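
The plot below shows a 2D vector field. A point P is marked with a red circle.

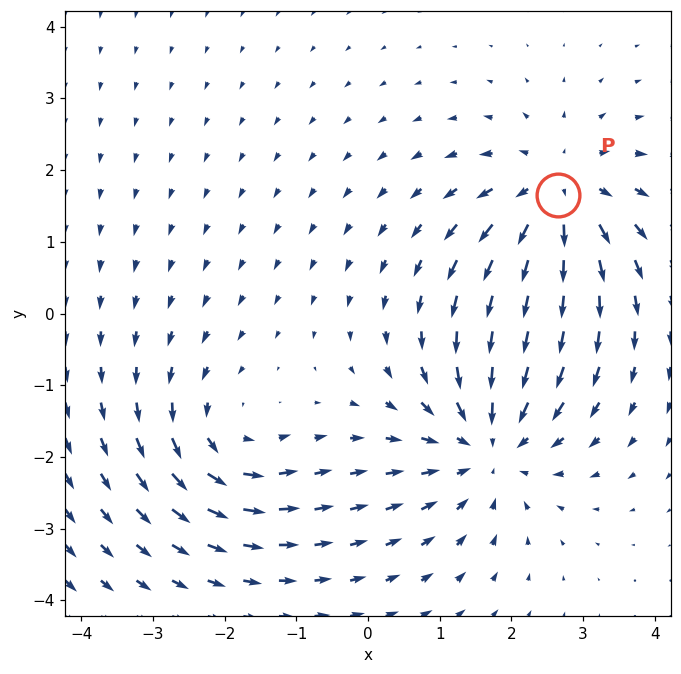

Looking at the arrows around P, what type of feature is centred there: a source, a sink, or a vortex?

At P (2.6, 1.7) the arrows spread outward. Divergence about +4, curl ≈0 — positive divergence with near-zero curl is a source.

source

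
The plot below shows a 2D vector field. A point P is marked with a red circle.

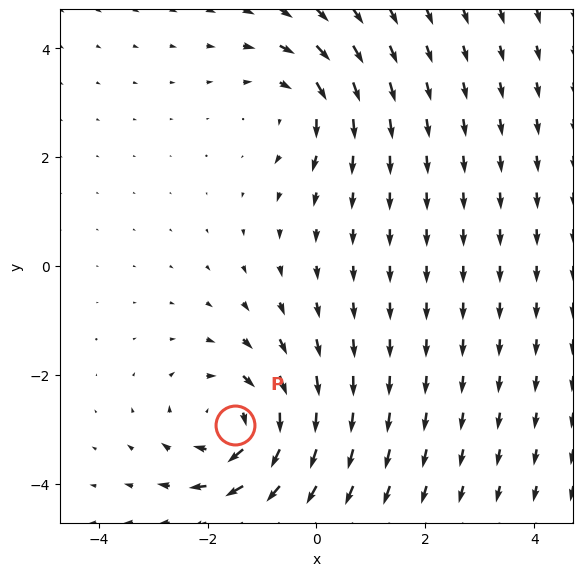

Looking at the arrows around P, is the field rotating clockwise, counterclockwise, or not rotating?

clockwise

Near P at (-1.5, -2.9) the arrows circulate clockwise. The curl (z-component) there is about -4; negative curl means clockwise rotation.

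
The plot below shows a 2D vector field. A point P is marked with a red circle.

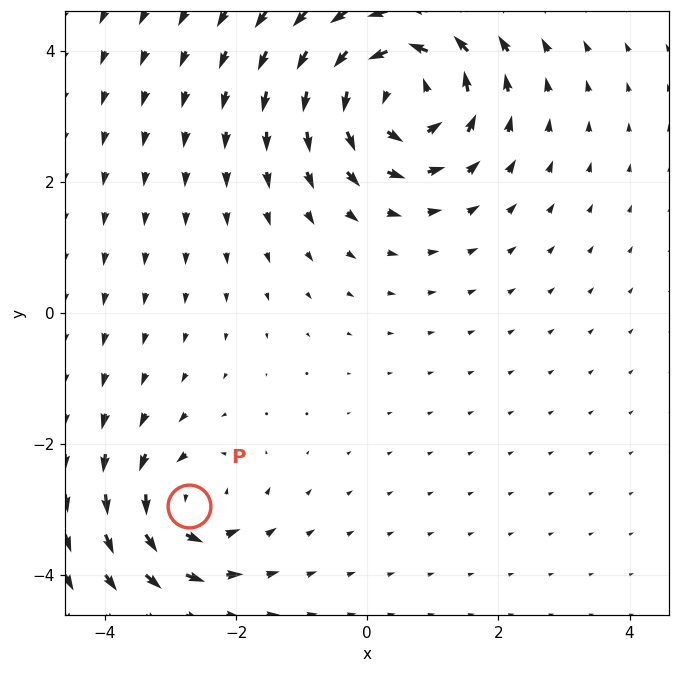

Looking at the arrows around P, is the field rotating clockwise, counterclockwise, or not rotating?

counterclockwise

Near P at (-2.7, -2.9) the arrows circulate counterclockwise. The curl (z-component) there is about +4; positive curl means counterclockwise rotation.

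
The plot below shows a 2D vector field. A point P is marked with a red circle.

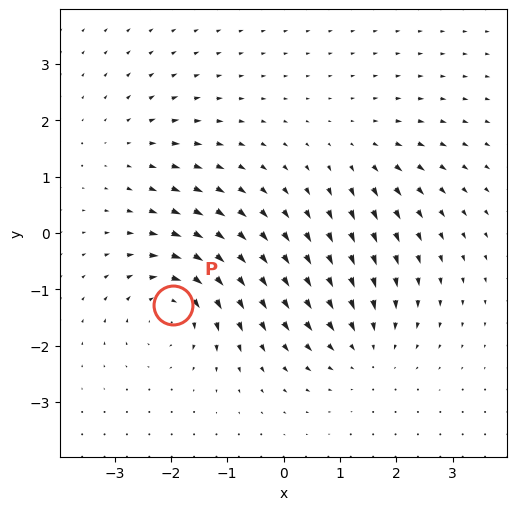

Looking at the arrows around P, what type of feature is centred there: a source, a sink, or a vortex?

vortex

At P (-2.0, -1.3) the arrows circulate clockwise. Divergence ≈0, curl about -6 — near-zero divergence with nonzero curl is a vortex.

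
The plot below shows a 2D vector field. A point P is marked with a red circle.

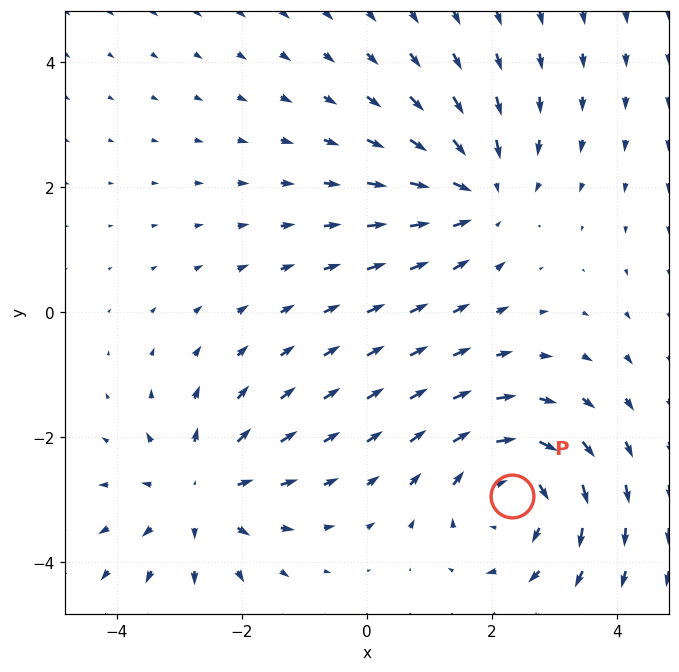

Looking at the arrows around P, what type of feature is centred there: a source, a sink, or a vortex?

At P (2.3, -2.9) the arrows circulate clockwise. Divergence ≈0, curl about -4 — near-zero divergence with nonzero curl is a vortex.

vortex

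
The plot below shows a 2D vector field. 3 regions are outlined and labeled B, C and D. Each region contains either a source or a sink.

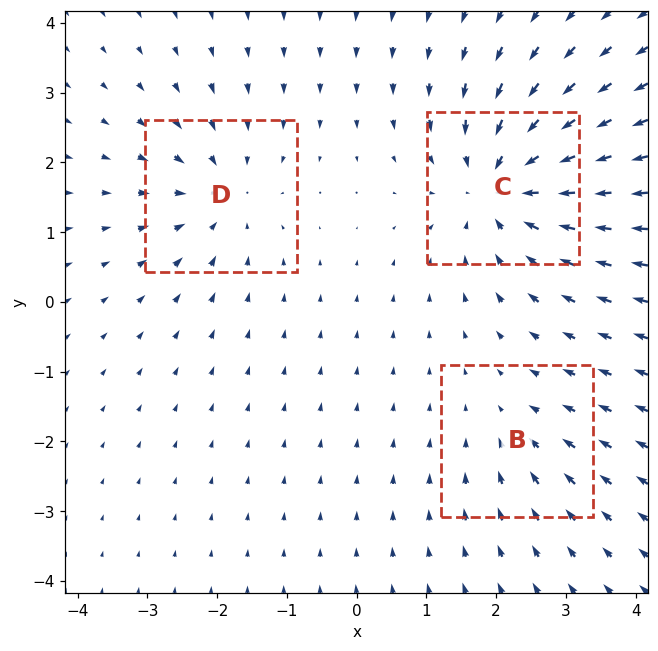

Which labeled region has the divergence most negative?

Divergence at each region's feature centre — B: about -2, C: about -5, D: about -3. Region C is most negative.

C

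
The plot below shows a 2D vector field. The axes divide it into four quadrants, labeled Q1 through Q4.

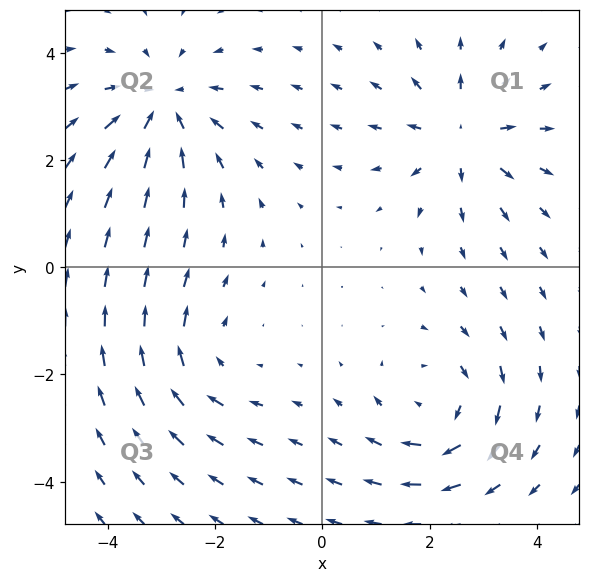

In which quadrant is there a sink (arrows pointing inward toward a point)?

The sink sits at approximately (-3.0, 3.0), which lies in quadrant Q2. The divergence there is about -4, negative as expected for a sink.

Q2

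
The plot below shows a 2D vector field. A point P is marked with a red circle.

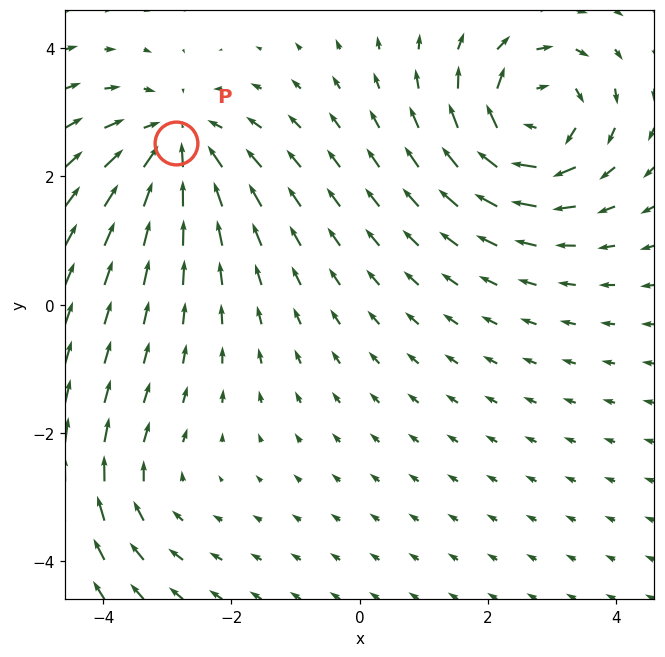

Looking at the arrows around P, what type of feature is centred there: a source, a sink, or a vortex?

sink

At P (-2.9, 2.5) the arrows converge inward. Divergence about -4, curl ≈0 — negative divergence with near-zero curl is a sink.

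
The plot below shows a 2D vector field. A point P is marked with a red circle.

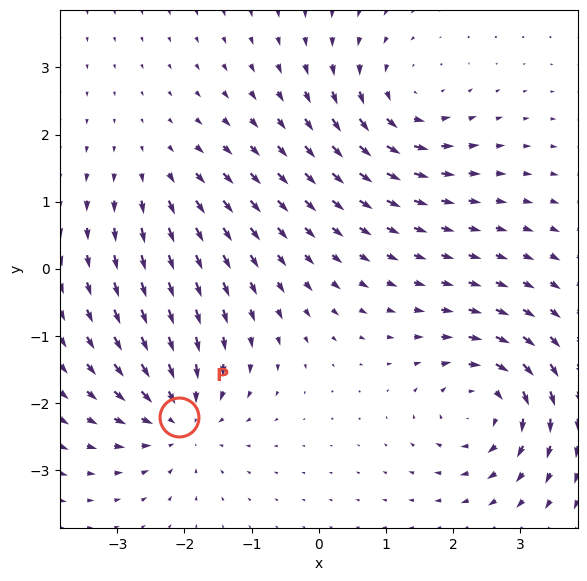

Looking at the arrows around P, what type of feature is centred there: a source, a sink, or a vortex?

sink

At P (-2.1, -2.2) the arrows converge inward. Divergence about -5, curl ≈0 — negative divergence with near-zero curl is a sink.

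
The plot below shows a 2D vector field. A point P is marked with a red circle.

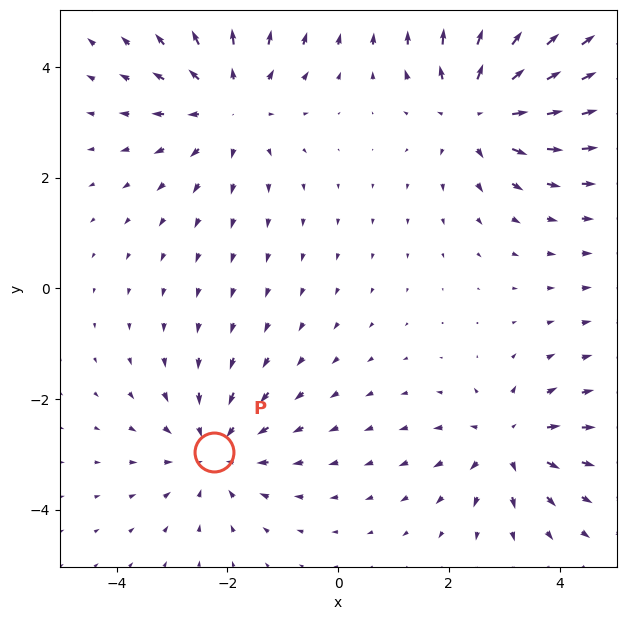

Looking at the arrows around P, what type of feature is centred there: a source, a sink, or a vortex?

sink

At P (-2.2, -3.0) the arrows converge inward. Divergence about -4, curl ≈0 — negative divergence with near-zero curl is a sink.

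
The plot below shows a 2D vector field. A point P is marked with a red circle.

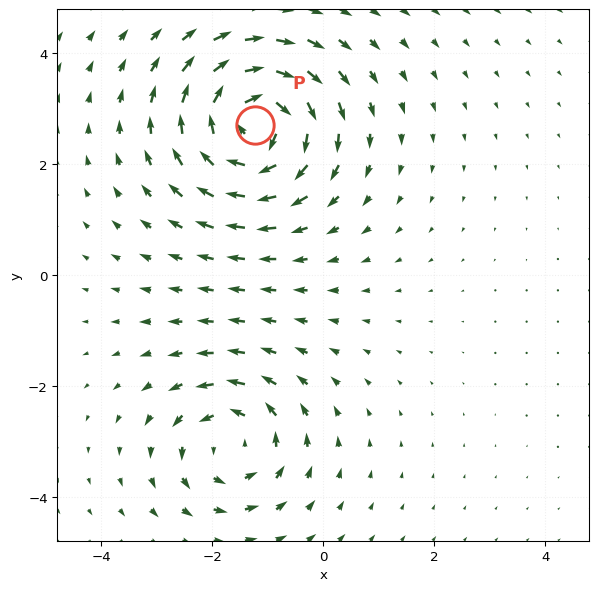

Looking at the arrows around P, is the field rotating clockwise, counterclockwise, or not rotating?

clockwise

Near P at (-1.2, 2.7) the arrows circulate clockwise. The curl (z-component) there is about -7; negative curl means clockwise rotation.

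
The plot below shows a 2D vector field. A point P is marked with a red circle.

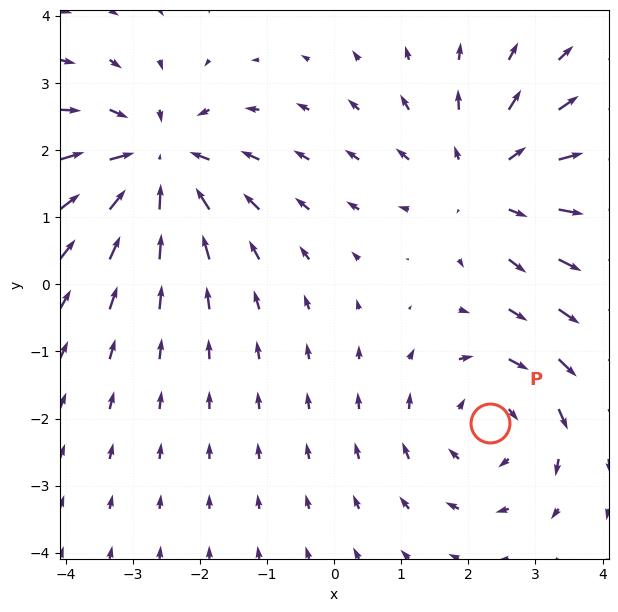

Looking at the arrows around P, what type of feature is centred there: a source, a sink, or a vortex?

vortex

At P (2.3, -2.1) the arrows circulate clockwise. Divergence ≈0, curl about -3 — near-zero divergence with nonzero curl is a vortex.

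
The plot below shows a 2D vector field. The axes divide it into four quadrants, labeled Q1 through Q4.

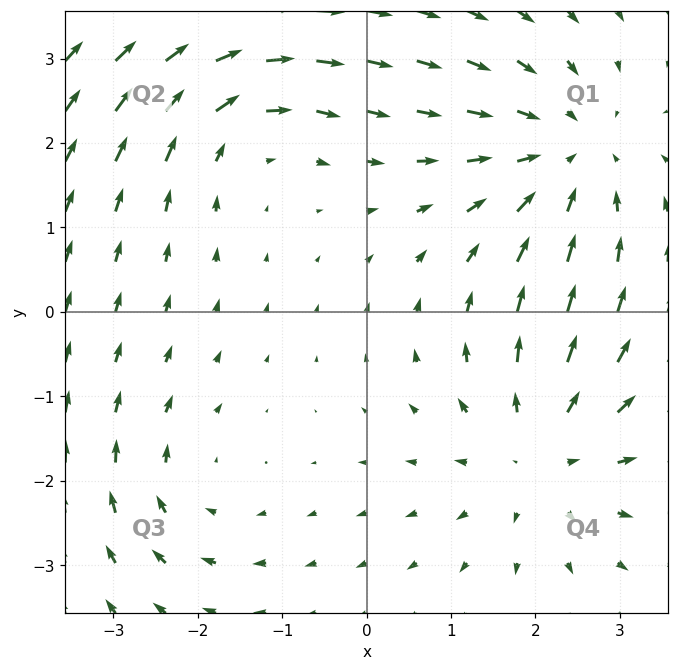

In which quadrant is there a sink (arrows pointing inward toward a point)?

The sink sits at approximately (2.4, 1.9), which lies in quadrant Q1. The divergence there is about -4, negative as expected for a sink.

Q1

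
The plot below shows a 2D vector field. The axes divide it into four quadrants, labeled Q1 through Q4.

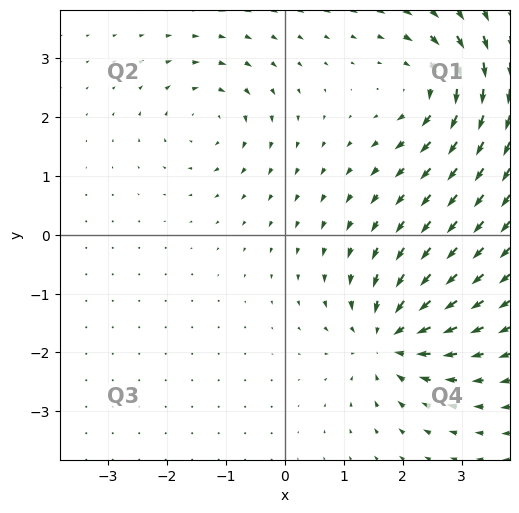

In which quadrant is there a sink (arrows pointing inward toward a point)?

The sink sits at approximately (1.8, -1.8), which lies in quadrant Q4. The divergence there is about -6, negative as expected for a sink.

Q4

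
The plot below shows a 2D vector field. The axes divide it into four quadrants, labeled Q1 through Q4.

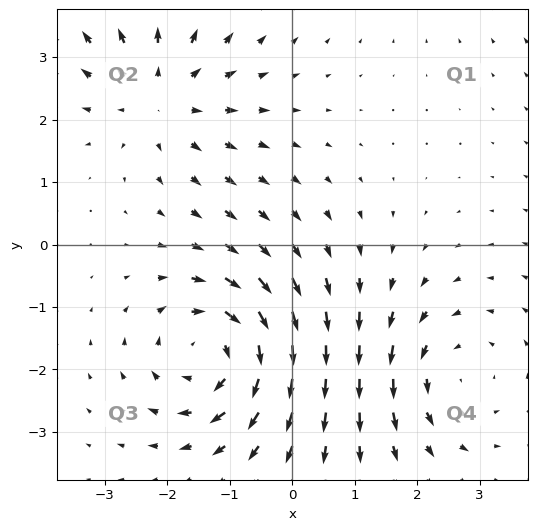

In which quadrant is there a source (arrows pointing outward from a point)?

The source sits at approximately (-2.1, 2.4), which lies in quadrant Q2. The divergence there is about +3, positive as expected for a source.

Q2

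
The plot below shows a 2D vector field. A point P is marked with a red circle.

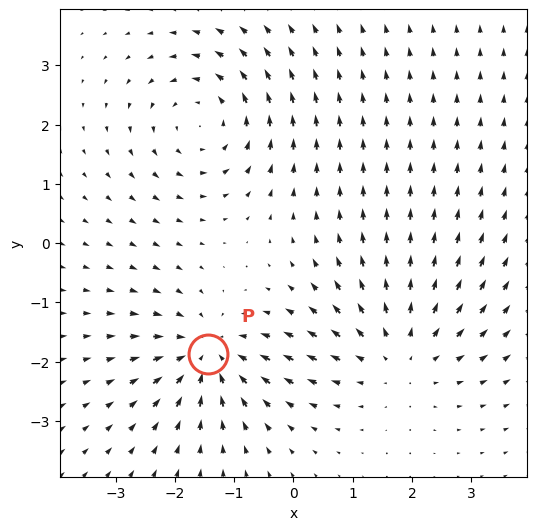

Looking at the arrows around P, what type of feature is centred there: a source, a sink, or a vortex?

sink

At P (-1.4, -1.9) the arrows converge inward. Divergence about -4, curl ≈0 — negative divergence with near-zero curl is a sink.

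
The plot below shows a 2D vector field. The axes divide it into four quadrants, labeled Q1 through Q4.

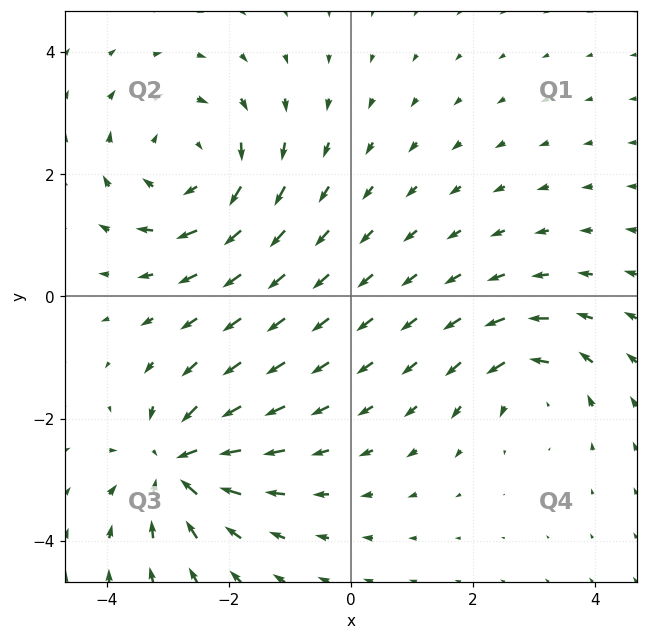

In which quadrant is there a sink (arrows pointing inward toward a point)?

Q3

The sink sits at approximately (-2.8, -2.7), which lies in quadrant Q3. The divergence there is about -6, negative as expected for a sink.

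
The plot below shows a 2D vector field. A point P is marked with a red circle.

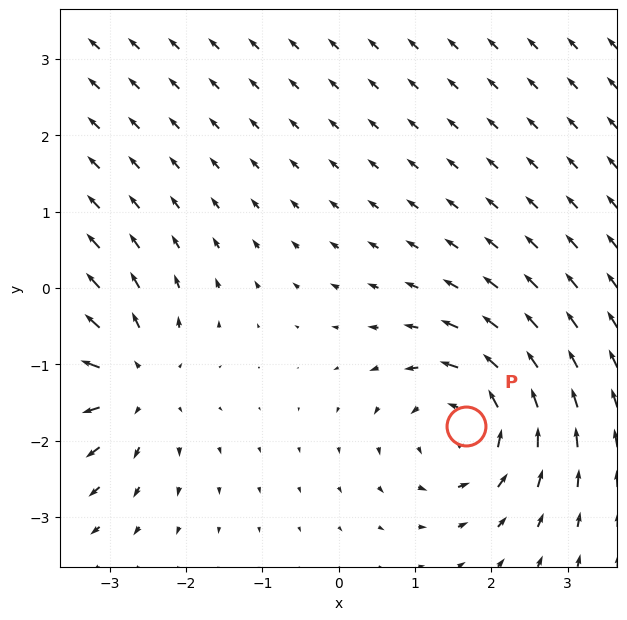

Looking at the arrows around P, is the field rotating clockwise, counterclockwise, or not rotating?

Near P at (1.7, -1.8) the arrows circulate counterclockwise. The curl (z-component) there is about +4; positive curl means counterclockwise rotation.

counterclockwise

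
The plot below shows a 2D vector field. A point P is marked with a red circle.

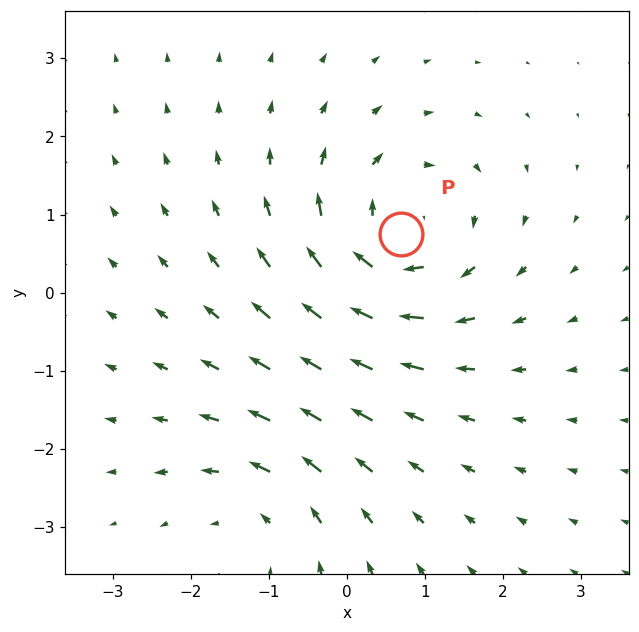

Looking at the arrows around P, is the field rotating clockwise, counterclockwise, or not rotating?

clockwise

Near P at (0.7, 0.8) the arrows circulate clockwise. The curl (z-component) there is about -5; negative curl means clockwise rotation.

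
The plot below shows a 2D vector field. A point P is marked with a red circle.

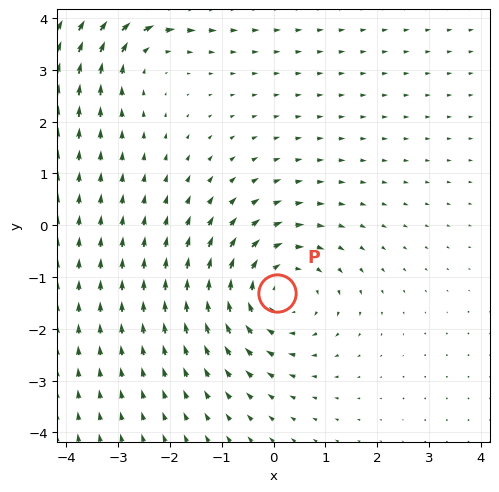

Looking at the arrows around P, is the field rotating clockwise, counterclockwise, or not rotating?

Near P at (0.1, -1.3) the arrows circulate clockwise. The curl (z-component) there is about -3; negative curl means clockwise rotation.

clockwise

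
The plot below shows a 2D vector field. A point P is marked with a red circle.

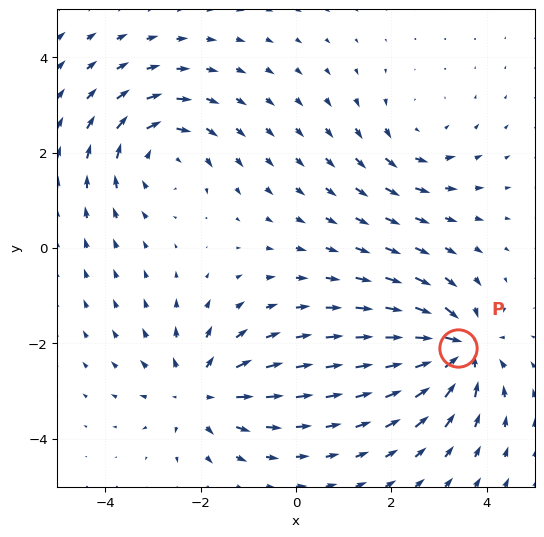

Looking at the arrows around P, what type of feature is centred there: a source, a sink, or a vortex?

sink

At P (3.4, -2.1) the arrows converge inward. Divergence about -6, curl ≈0 — negative divergence with near-zero curl is a sink.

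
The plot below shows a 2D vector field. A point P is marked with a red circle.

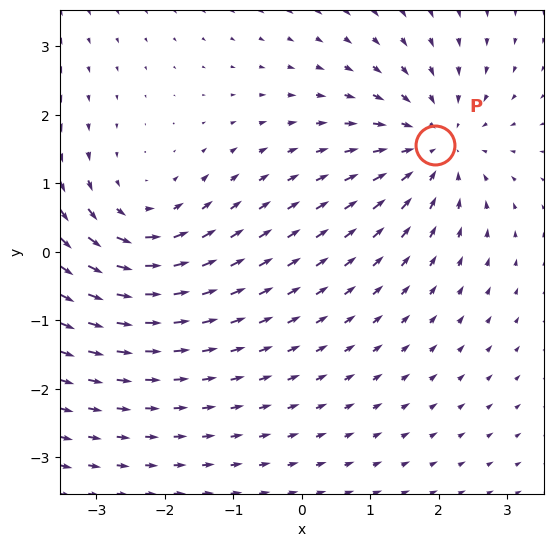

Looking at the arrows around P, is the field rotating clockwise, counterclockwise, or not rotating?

not rotating

Near P at (1.9, 1.6) the arrows show no circulation. The curl there is ≈0.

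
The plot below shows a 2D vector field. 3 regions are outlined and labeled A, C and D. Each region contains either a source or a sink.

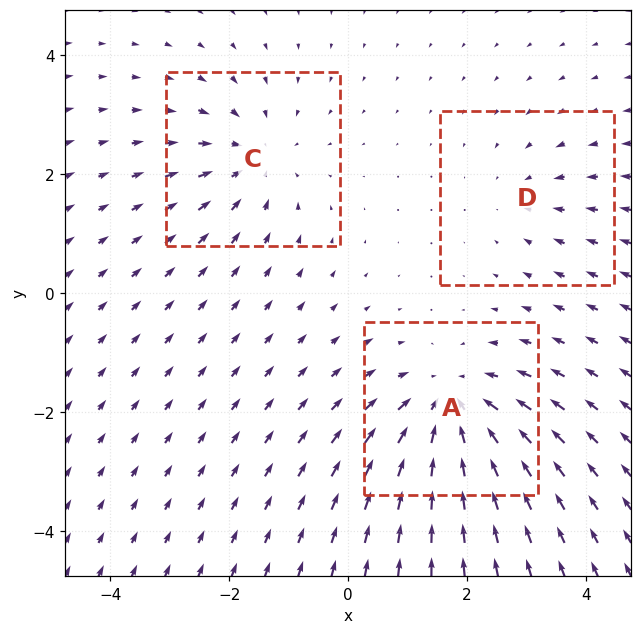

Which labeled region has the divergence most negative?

A

Divergence at each region's feature centre — A: about -4, C: about -3, D: about -2. Region A is most negative.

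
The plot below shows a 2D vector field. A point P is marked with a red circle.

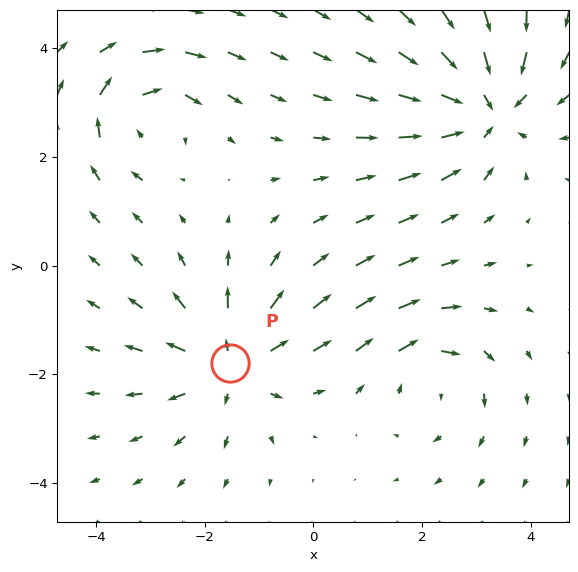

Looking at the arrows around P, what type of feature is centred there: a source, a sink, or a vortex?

At P (-1.5, -1.8) the arrows spread outward. Divergence about +4, curl ≈0 — positive divergence with near-zero curl is a source.

source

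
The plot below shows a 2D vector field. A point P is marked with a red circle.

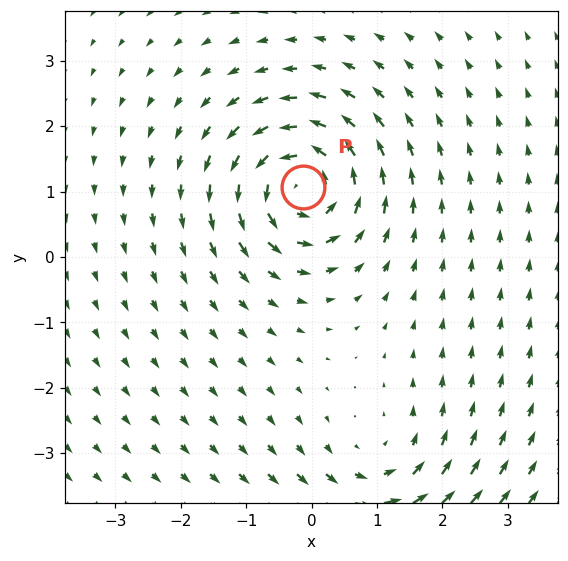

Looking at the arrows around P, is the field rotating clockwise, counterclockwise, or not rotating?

Near P at (-0.1, 1.1) the arrows circulate counterclockwise. The curl (z-component) there is about +7; positive curl means counterclockwise rotation.

counterclockwise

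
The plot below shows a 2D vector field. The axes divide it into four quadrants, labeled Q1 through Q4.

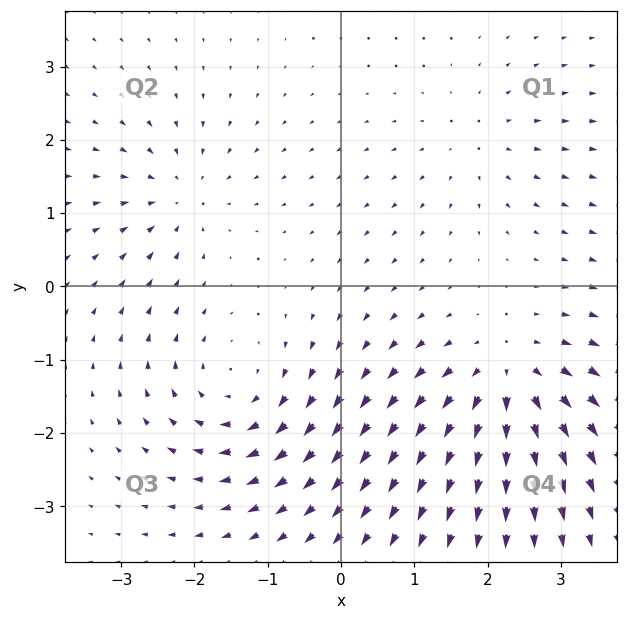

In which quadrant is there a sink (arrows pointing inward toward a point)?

The sink sits at approximately (-2.2, 1.2), which lies in quadrant Q2. The divergence there is about -4, negative as expected for a sink.

Q2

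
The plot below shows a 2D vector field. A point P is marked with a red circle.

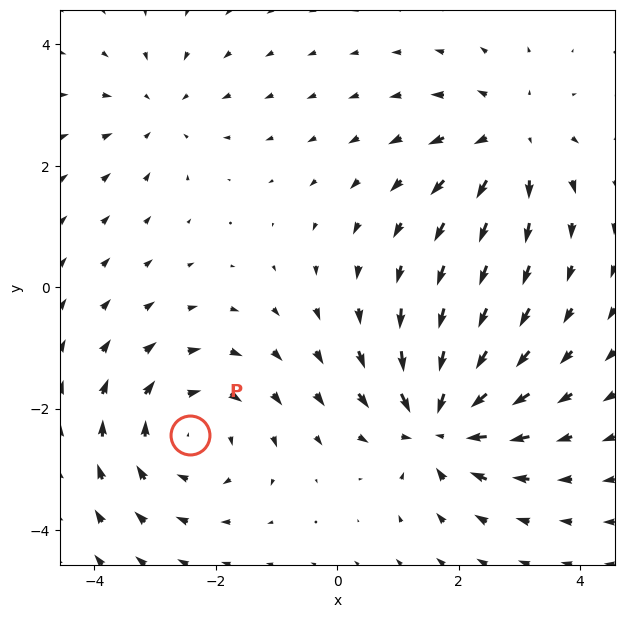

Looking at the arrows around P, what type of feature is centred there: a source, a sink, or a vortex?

At P (-2.4, -2.4) the arrows circulate clockwise. Divergence ≈0, curl about -3 — near-zero divergence with nonzero curl is a vortex.

vortex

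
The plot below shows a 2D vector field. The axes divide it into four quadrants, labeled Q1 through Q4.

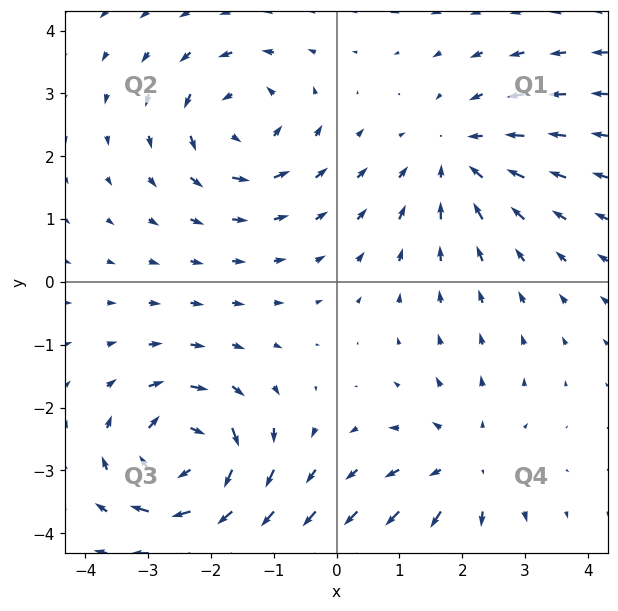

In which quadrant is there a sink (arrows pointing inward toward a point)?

Q1

The sink sits at approximately (1.9, 2.0), which lies in quadrant Q1. The divergence there is about -3, negative as expected for a sink.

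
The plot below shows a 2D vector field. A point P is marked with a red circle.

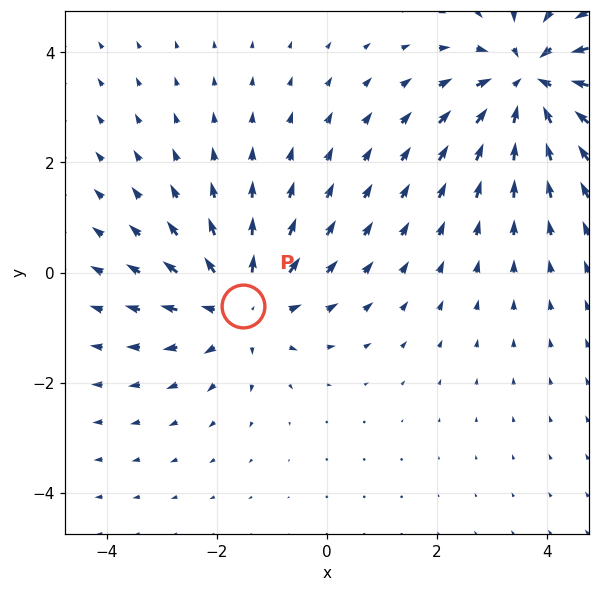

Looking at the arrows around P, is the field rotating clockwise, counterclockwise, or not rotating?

Near P at (-1.5, -0.6) the arrows show no circulation. The curl there is ≈0.

not rotating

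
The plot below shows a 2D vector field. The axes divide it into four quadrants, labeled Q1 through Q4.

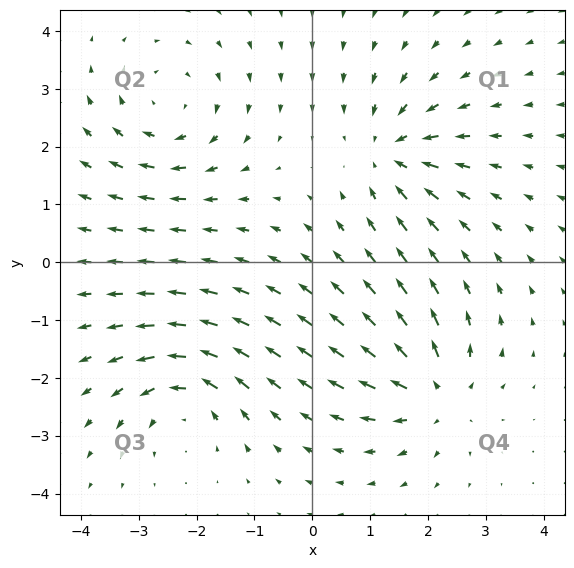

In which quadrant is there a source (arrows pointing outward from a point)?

The source sits at approximately (2.1, -2.3), which lies in quadrant Q4. The divergence there is about +5, positive as expected for a source.

Q4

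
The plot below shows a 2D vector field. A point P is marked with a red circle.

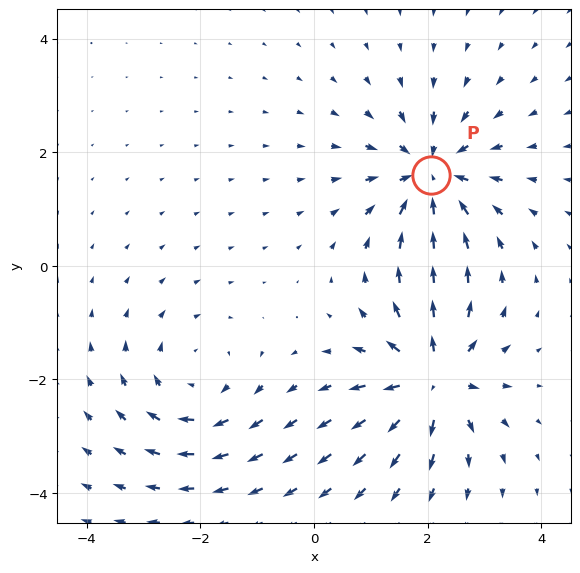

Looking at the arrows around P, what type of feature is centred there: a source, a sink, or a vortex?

sink

At P (2.1, 1.6) the arrows converge inward. Divergence about -5, curl ≈0 — negative divergence with near-zero curl is a sink.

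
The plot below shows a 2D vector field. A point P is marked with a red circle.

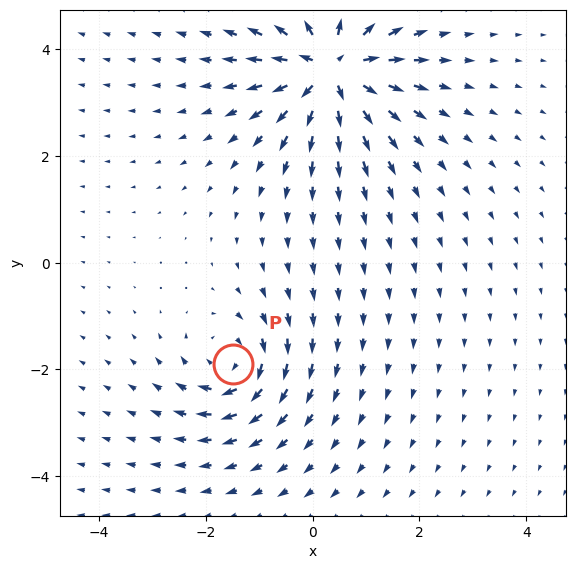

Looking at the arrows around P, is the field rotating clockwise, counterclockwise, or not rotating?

Near P at (-1.5, -1.9) the arrows circulate clockwise. The curl (z-component) there is about -4; negative curl means clockwise rotation.

clockwise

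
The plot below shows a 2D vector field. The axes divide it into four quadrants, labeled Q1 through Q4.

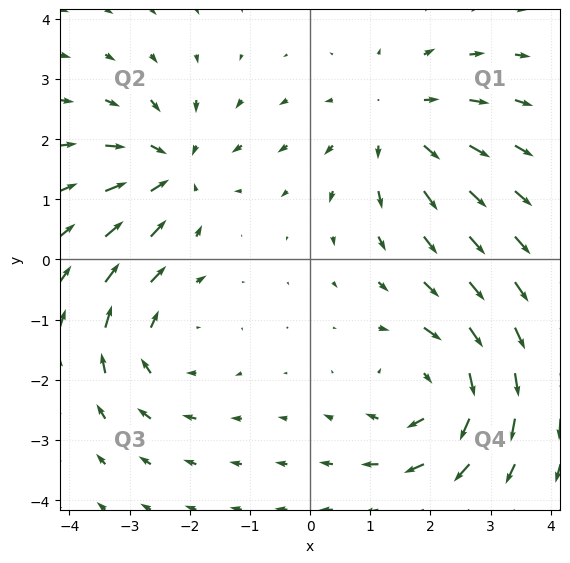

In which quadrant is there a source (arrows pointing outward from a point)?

The source sits at approximately (1.4, 2.3), which lies in quadrant Q1. The divergence there is about +4, positive as expected for a source.

Q1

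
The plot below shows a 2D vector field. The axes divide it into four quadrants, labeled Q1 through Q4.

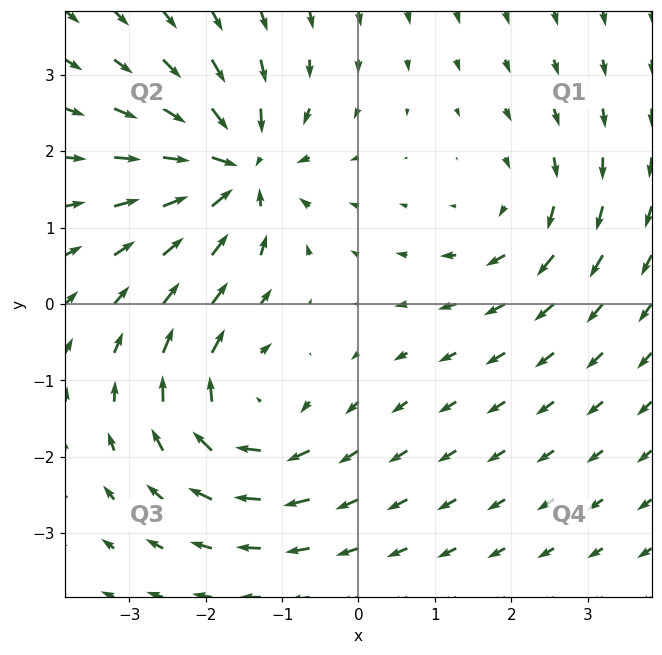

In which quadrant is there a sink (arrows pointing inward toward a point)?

Q2

The sink sits at approximately (-1.6, 1.8), which lies in quadrant Q2. The divergence there is about -6, negative as expected for a sink.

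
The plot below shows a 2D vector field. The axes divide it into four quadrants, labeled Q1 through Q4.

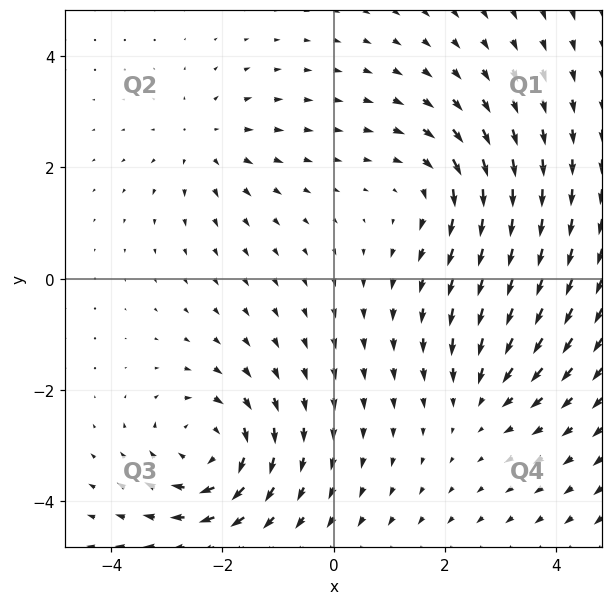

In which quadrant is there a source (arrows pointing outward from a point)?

Q2

The source sits at approximately (-2.3, 2.5), which lies in quadrant Q2. The divergence there is about +3, positive as expected for a source.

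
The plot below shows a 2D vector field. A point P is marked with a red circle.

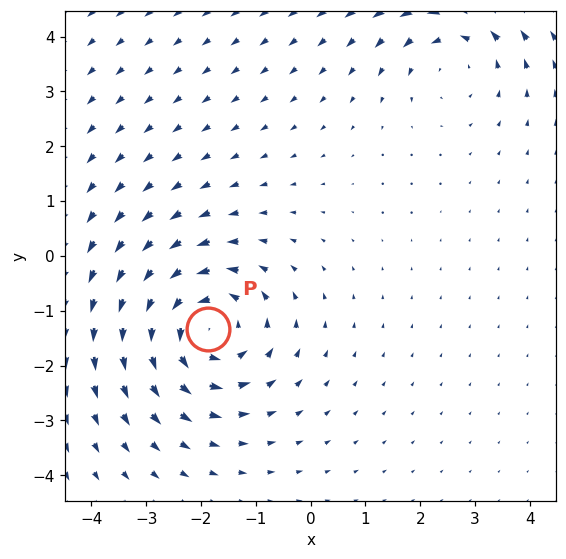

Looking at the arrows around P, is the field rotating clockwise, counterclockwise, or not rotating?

counterclockwise

Near P at (-1.9, -1.3) the arrows circulate counterclockwise. The curl (z-component) there is about +4; positive curl means counterclockwise rotation.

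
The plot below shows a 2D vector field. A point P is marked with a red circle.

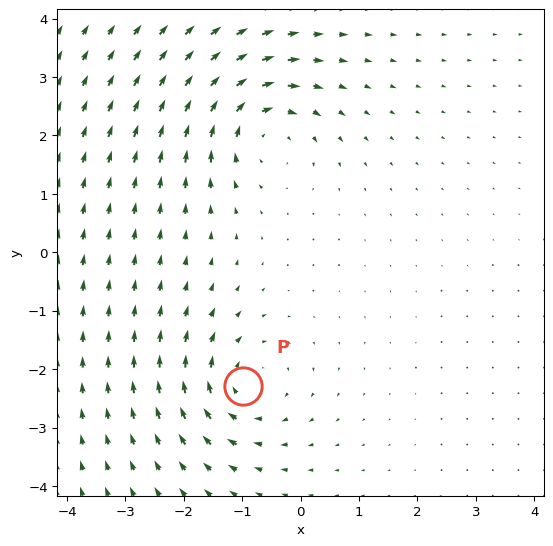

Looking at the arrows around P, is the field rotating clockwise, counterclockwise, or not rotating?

Near P at (-1.0, -2.3) the arrows circulate clockwise. The curl (z-component) there is about -4; negative curl means clockwise rotation.

clockwise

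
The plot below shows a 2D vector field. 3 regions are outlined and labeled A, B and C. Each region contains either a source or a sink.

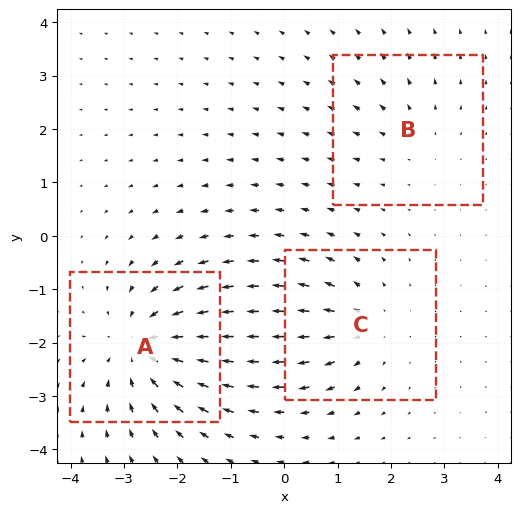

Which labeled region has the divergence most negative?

A

Divergence at each region's feature centre — A: about -4, B: about +2, C: about +3. Region A is most negative.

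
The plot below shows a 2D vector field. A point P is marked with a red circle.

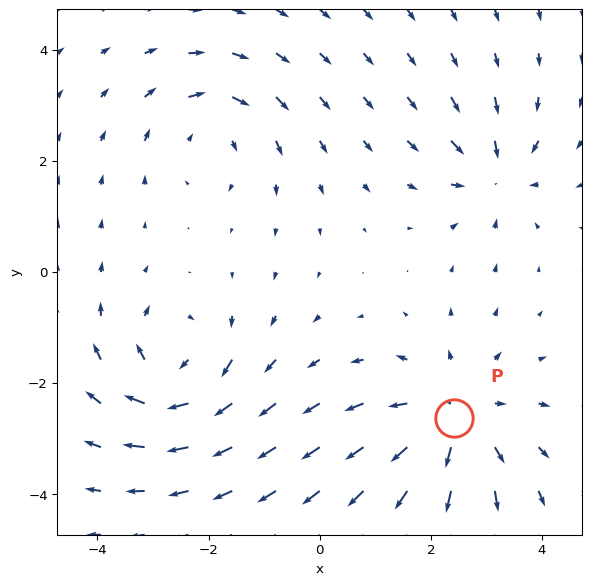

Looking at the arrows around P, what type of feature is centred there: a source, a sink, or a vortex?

source

At P (2.4, -2.6) the arrows spread outward. Divergence about +4, curl ≈0 — positive divergence with near-zero curl is a source.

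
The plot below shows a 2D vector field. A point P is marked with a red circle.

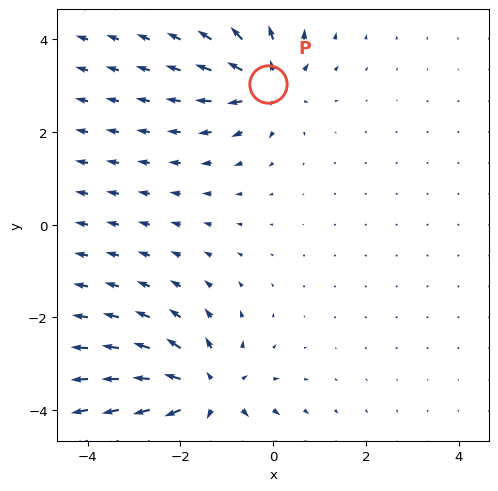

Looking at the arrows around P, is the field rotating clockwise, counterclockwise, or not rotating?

Near P at (-0.1, 3.0) the arrows show no circulation. The curl there is ≈0.

not rotating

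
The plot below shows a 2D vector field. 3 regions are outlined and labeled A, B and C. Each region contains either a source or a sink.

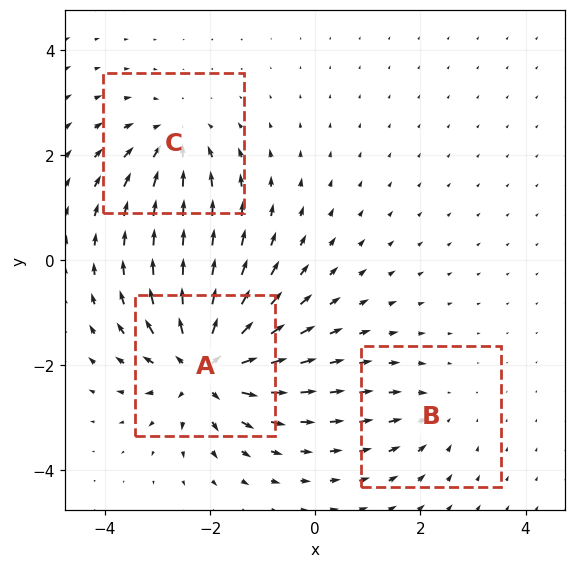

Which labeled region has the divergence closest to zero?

B

Divergence at each region's feature centre — A: about +6, B: about -2, C: about -3. Region B is closest to zero.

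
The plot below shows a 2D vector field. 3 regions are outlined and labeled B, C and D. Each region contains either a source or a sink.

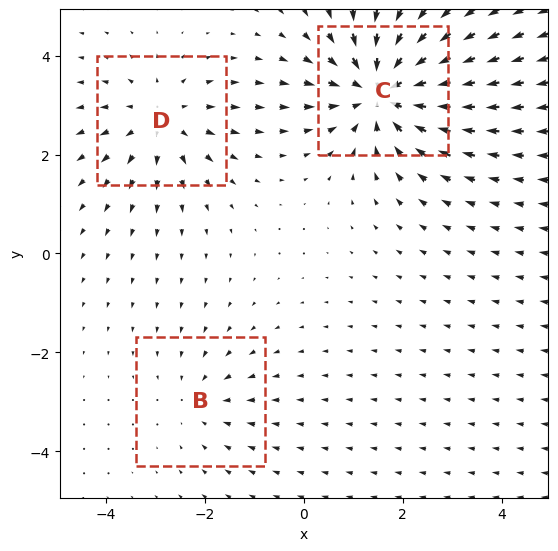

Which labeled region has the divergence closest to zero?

B

Divergence at each region's feature centre — B: about -2, C: about -5, D: about +3. Region B is closest to zero.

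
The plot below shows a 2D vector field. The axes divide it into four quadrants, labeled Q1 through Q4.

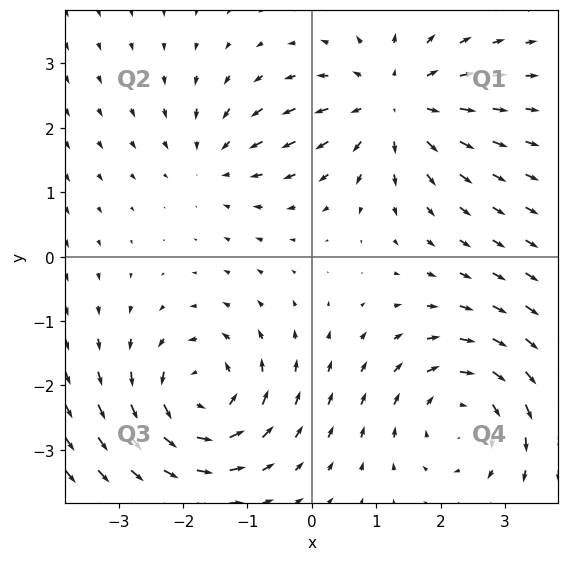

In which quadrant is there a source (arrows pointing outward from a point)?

Q1

The source sits at approximately (1.3, 2.4), which lies in quadrant Q1. The divergence there is about +5, positive as expected for a source.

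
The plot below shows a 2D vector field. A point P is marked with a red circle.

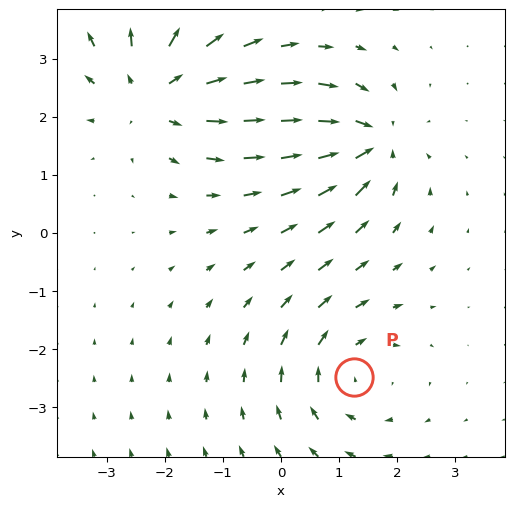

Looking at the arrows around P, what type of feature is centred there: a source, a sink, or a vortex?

vortex

At P (1.3, -2.5) the arrows circulate clockwise. Divergence ≈0, curl about -3 — near-zero divergence with nonzero curl is a vortex.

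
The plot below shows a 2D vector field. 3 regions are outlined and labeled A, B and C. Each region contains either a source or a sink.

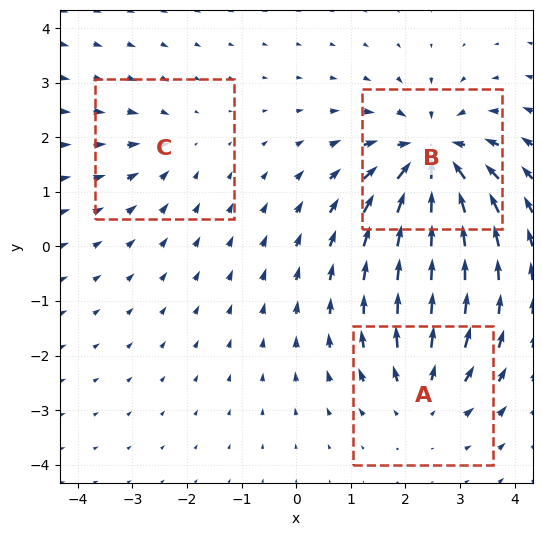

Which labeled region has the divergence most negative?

B

Divergence at each region's feature centre — A: about +3, B: about -5, C: about -2. Region B is most negative.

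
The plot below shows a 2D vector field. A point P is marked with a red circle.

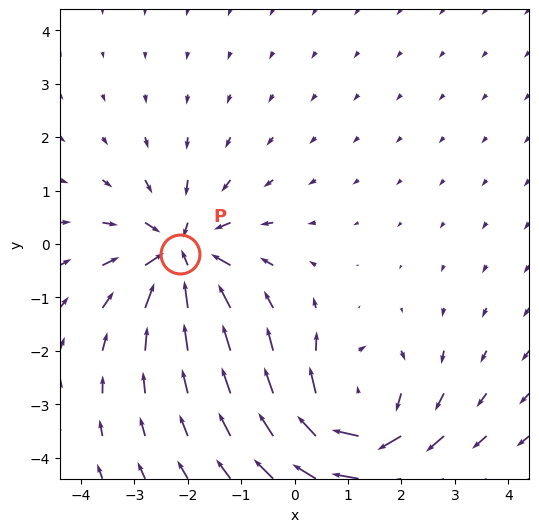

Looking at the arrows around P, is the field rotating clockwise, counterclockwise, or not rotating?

not rotating

Near P at (-2.1, -0.2) the arrows show no circulation. The curl there is ≈0.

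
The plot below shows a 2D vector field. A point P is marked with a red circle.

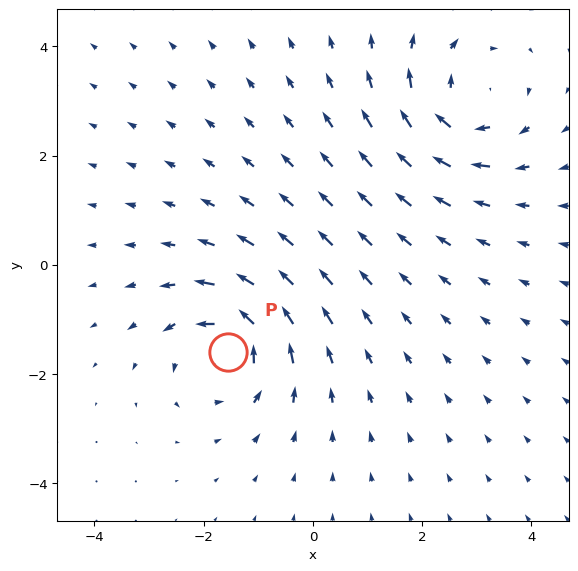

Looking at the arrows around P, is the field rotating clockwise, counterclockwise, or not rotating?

Near P at (-1.5, -1.6) the arrows circulate counterclockwise. The curl (z-component) there is about +6; positive curl means counterclockwise rotation.

counterclockwise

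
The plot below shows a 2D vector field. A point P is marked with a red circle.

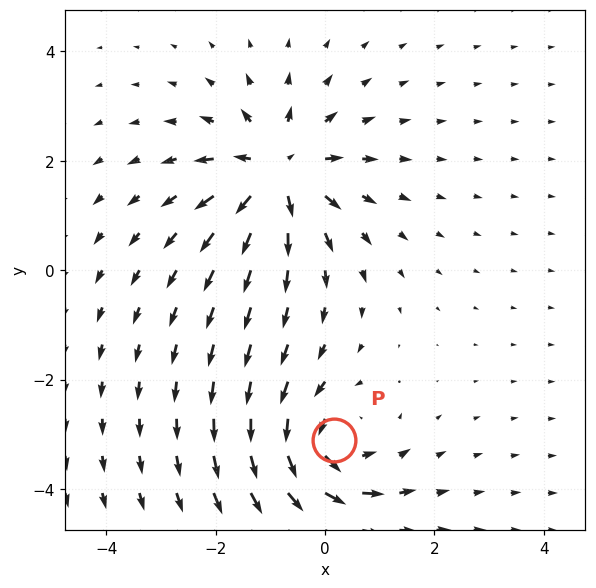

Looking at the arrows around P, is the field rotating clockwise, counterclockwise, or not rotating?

Near P at (0.2, -3.1) the arrows circulate counterclockwise. The curl (z-component) there is about +4; positive curl means counterclockwise rotation.

counterclockwise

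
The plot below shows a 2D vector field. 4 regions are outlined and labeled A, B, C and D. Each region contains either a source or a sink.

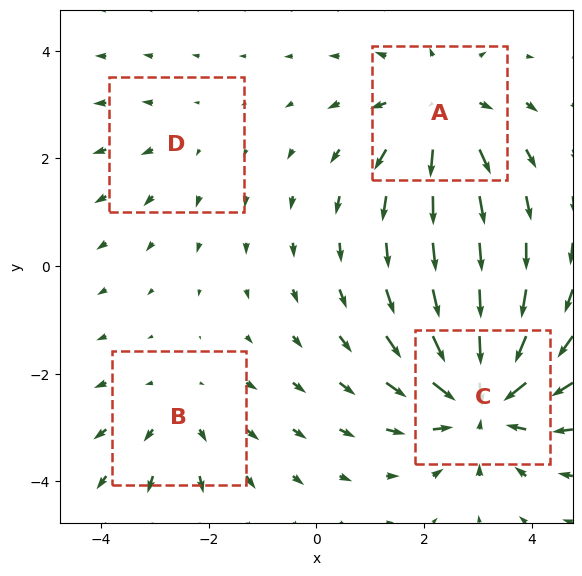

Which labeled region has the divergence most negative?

Divergence at each region's feature centre — A: about +5, B: about +3, C: about -6, D: about +2. Region C is most negative.

C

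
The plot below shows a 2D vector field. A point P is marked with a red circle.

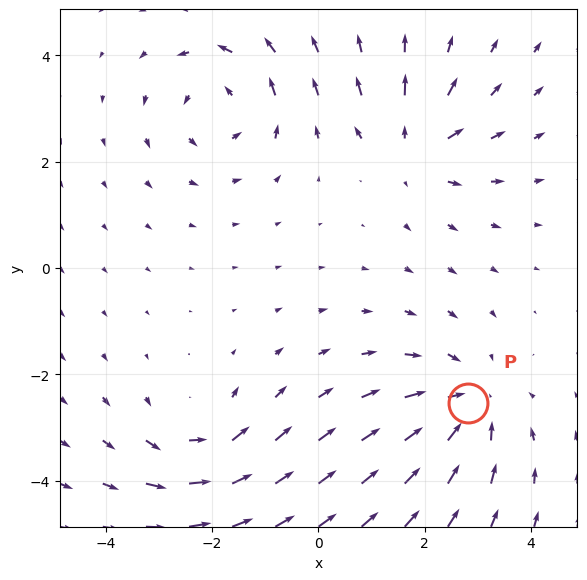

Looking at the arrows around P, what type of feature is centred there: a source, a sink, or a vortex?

At P (2.8, -2.5) the arrows converge inward. Divergence about -4, curl ≈0 — negative divergence with near-zero curl is a sink.

sink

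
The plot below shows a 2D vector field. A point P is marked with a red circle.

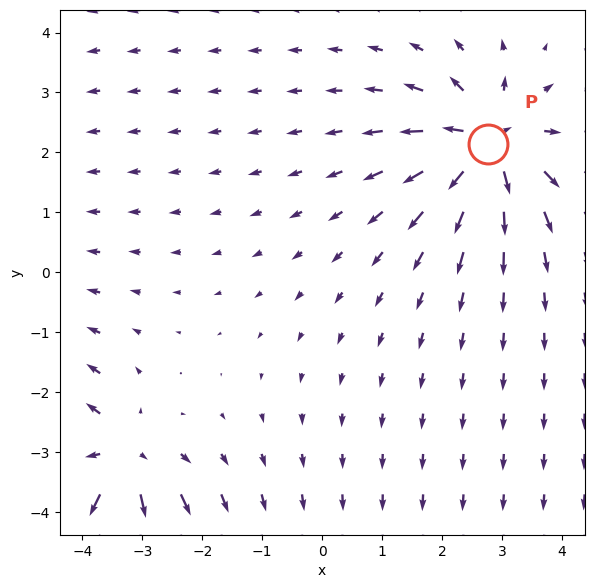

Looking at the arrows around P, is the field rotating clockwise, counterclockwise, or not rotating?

not rotating

Near P at (2.8, 2.1) the arrows show no circulation. The curl there is ≈0.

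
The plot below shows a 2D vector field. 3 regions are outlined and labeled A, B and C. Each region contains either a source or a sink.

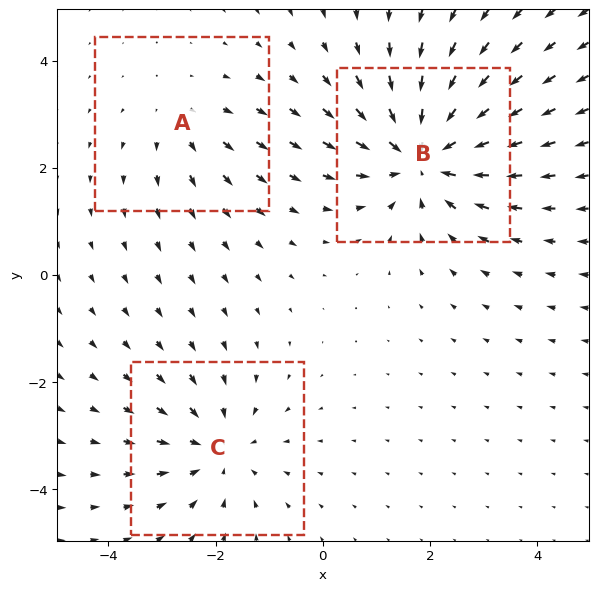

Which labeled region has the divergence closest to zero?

Divergence at each region's feature centre — A: about +2, B: about -5, C: about -3. Region A is closest to zero.

A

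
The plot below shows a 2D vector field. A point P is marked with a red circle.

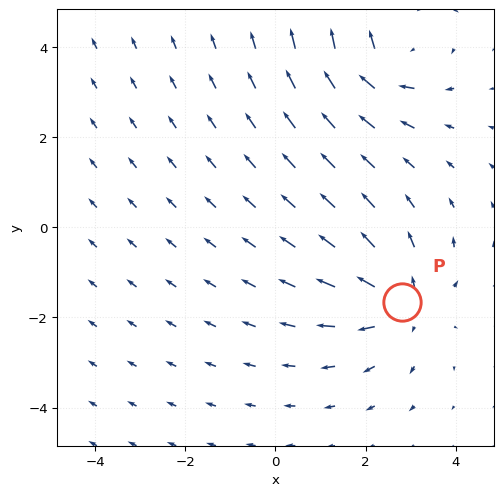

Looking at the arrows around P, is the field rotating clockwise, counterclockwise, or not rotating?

not rotating

Near P at (2.8, -1.7) the arrows show no circulation. The curl there is ≈0.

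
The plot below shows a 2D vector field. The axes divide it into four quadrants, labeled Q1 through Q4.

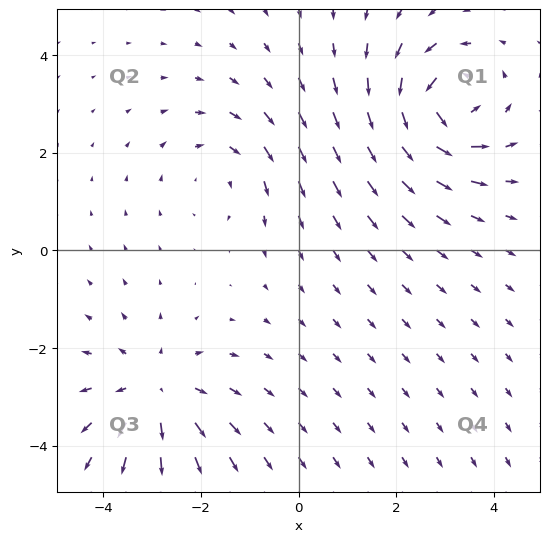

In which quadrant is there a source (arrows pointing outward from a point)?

Q3

The source sits at approximately (-2.9, -2.9), which lies in quadrant Q3. The divergence there is about +3, positive as expected for a source.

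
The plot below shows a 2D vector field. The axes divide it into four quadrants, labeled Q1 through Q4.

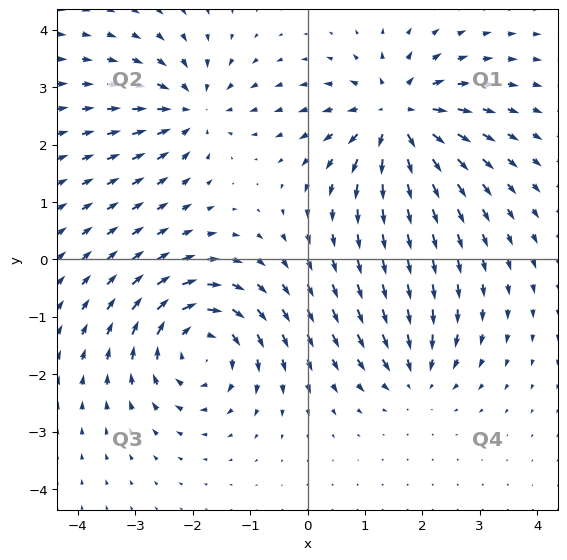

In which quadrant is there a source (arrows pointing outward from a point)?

Q1

The source sits at approximately (1.6, 2.5), which lies in quadrant Q1. The divergence there is about +7, positive as expected for a source.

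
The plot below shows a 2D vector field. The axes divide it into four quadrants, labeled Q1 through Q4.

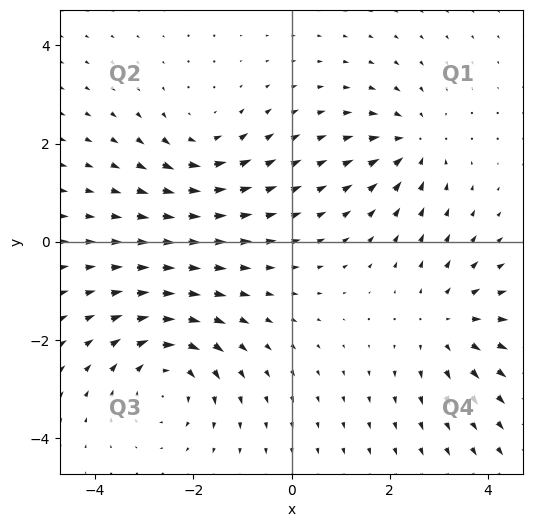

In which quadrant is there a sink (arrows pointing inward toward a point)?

The sink sits at approximately (2.5, 2.0), which lies in quadrant Q1. The divergence there is about -3, negative as expected for a sink.

Q1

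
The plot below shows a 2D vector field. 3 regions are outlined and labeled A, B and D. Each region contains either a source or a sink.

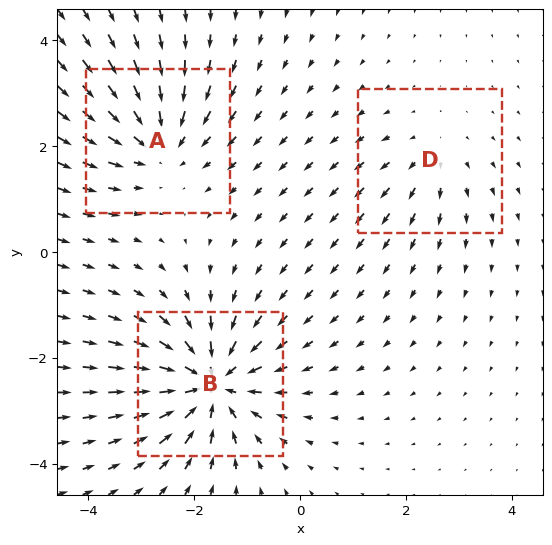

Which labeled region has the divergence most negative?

Divergence at each region's feature centre — A: about -4, B: about -6, D: about +2. Region B is most negative.

B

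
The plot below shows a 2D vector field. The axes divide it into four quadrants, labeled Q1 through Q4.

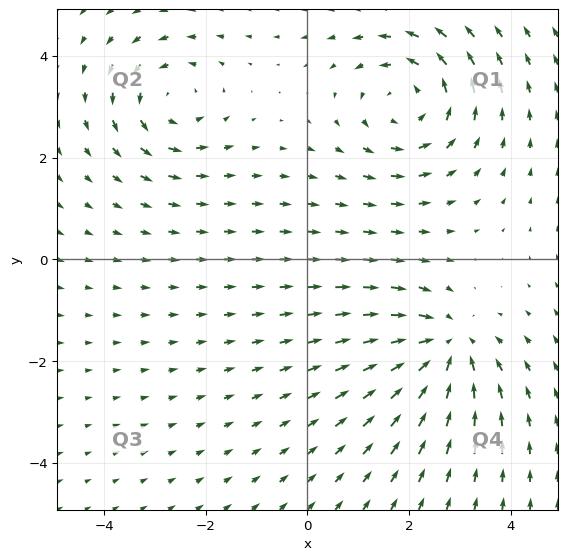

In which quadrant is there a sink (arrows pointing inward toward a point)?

The sink sits at approximately (2.7, -1.7), which lies in quadrant Q4. The divergence there is about -5, negative as expected for a sink.

Q4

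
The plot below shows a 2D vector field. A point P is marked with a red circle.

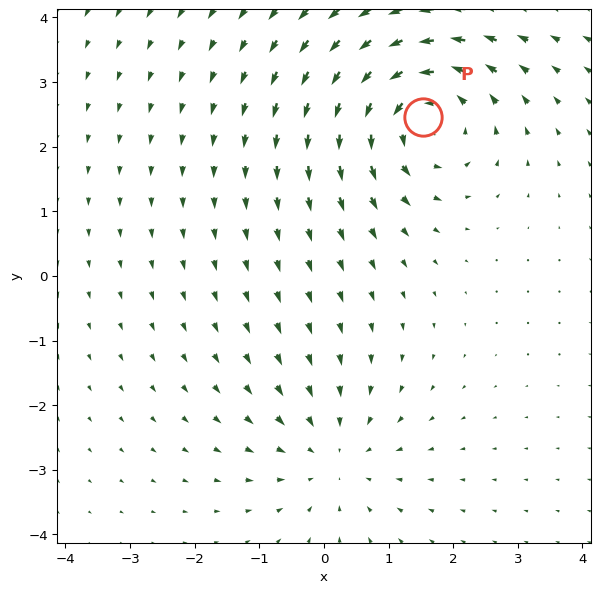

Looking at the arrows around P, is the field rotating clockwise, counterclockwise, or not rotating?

counterclockwise

Near P at (1.5, 2.5) the arrows circulate counterclockwise. The curl (z-component) there is about +4; positive curl means counterclockwise rotation.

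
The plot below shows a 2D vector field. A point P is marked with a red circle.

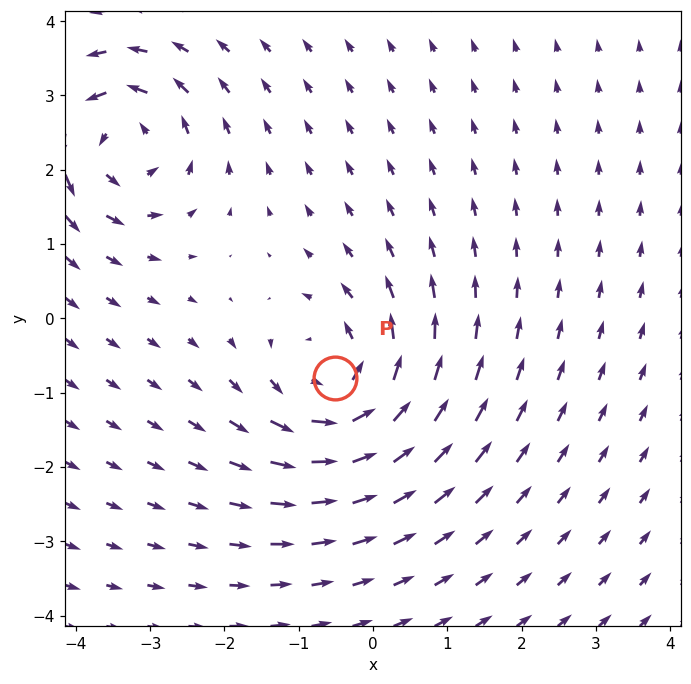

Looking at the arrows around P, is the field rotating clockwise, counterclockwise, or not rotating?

counterclockwise

Near P at (-0.5, -0.8) the arrows circulate counterclockwise. The curl (z-component) there is about +5; positive curl means counterclockwise rotation.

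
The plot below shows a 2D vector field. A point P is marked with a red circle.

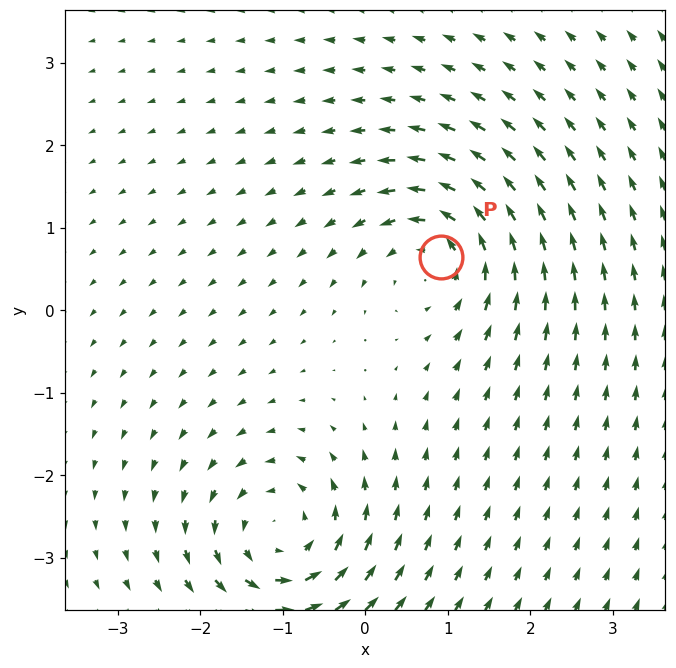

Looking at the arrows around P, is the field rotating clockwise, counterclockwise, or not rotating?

Near P at (0.9, 0.6) the arrows circulate counterclockwise. The curl (z-component) there is about +5; positive curl means counterclockwise rotation.

counterclockwise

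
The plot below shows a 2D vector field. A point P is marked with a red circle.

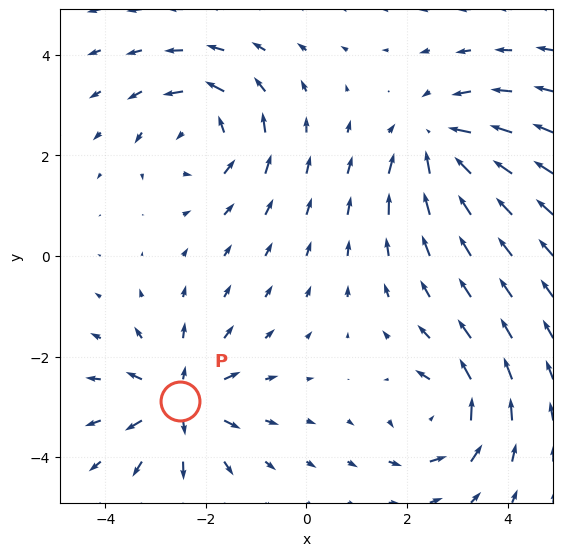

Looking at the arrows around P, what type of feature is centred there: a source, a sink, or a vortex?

source

At P (-2.5, -2.9) the arrows spread outward. Divergence about +4, curl ≈0 — positive divergence with near-zero curl is a source.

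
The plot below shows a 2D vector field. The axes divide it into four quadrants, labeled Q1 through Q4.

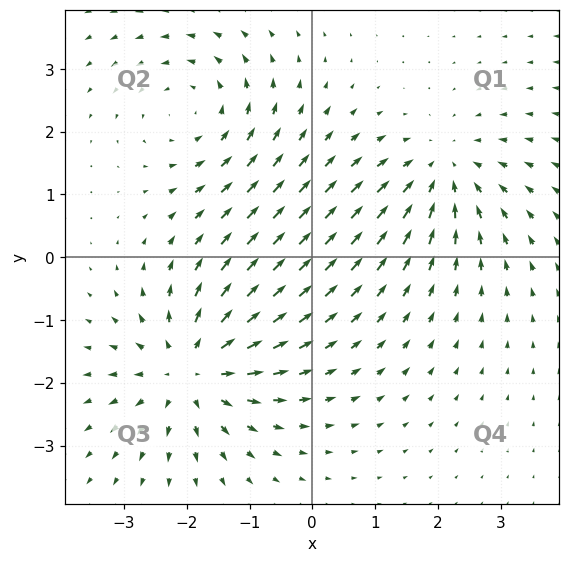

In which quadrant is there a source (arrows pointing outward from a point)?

The source sits at approximately (-1.9, -1.8), which lies in quadrant Q3. The divergence there is about +5, positive as expected for a source.

Q3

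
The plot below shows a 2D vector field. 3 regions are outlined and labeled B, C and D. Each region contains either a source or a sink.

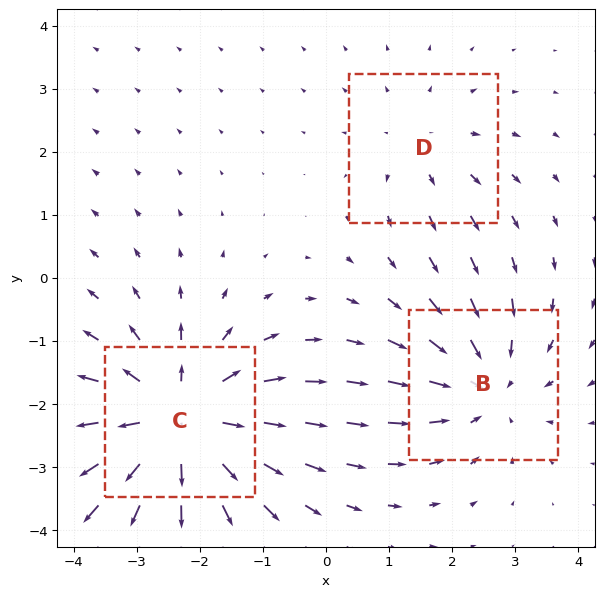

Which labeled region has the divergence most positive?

Divergence at each region's feature centre — B: about -3, C: about +4, D: about +2. Region C is most positive.

C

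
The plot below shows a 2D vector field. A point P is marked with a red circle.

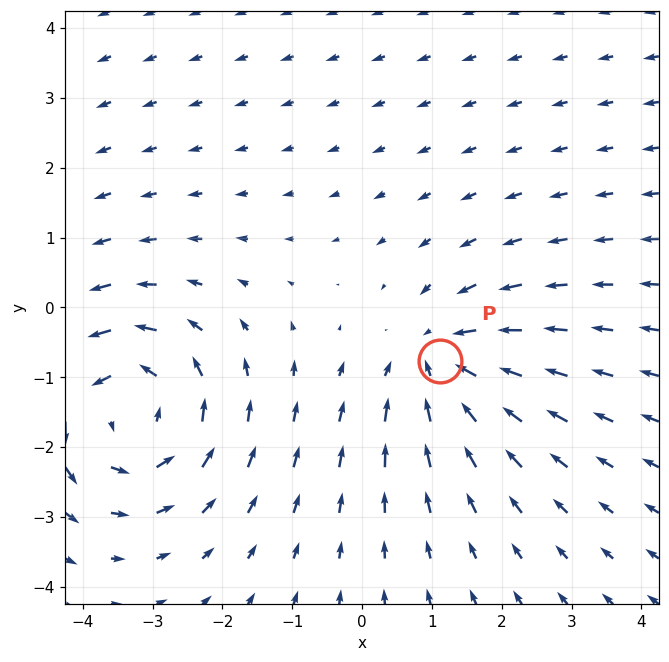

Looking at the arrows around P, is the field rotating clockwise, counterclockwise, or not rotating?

not rotating

Near P at (1.1, -0.8) the arrows show no circulation. The curl there is ≈0.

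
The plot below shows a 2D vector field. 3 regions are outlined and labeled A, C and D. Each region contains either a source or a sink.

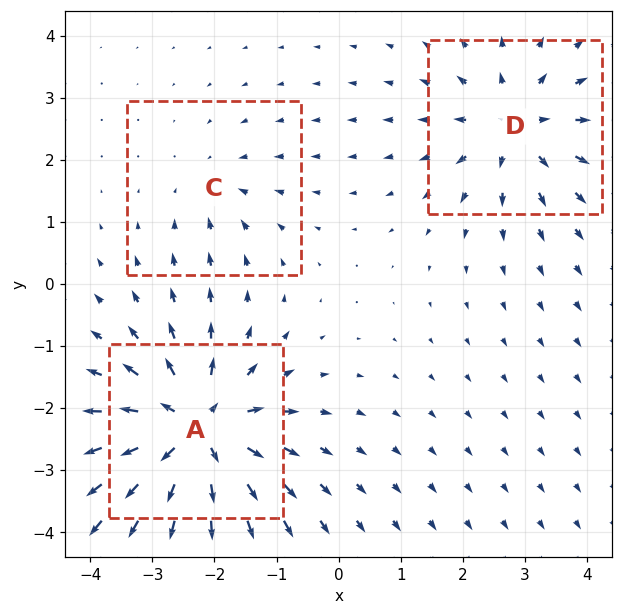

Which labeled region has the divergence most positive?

Divergence at each region's feature centre — A: about +6, C: about -2, D: about +4. Region A is most positive.

A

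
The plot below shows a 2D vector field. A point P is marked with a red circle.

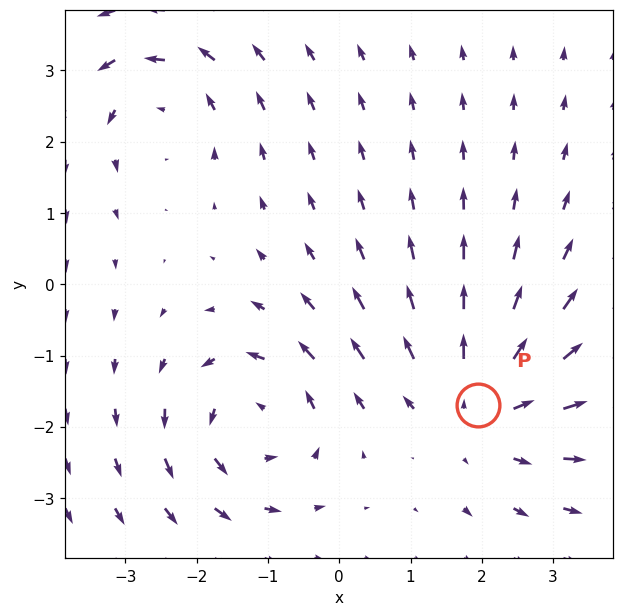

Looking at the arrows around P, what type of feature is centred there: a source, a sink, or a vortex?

source

At P (1.9, -1.7) the arrows spread outward. Divergence about +4, curl ≈0 — positive divergence with near-zero curl is a source.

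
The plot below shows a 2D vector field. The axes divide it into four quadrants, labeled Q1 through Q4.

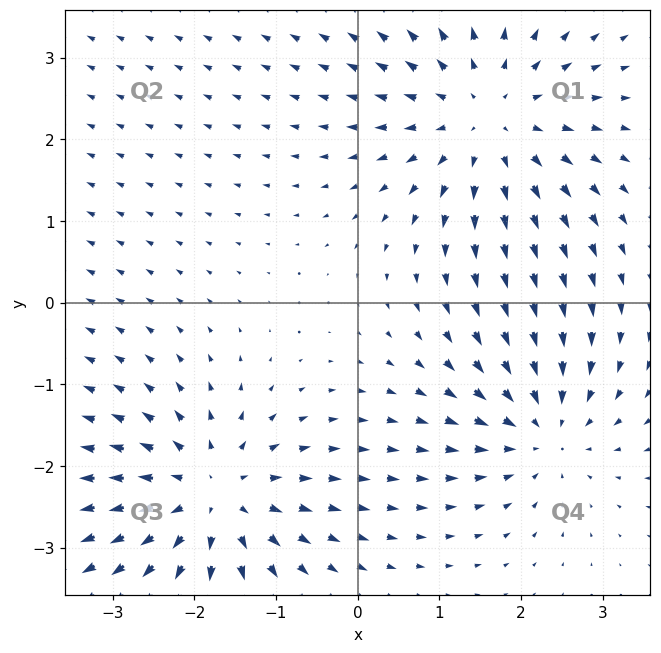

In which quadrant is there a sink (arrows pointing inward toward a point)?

Q4

The sink sits at approximately (2.3, -1.5), which lies in quadrant Q4. The divergence there is about -4, negative as expected for a sink.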